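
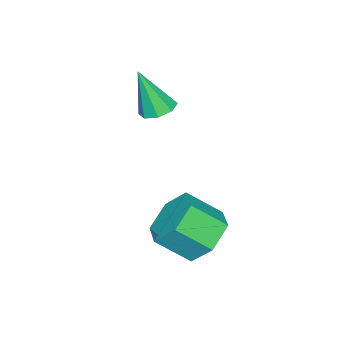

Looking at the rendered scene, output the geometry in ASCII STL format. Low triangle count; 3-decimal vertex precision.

solid 
facet normal -0.393 0.667 -0.633
outer loop
vertex 0.267 3.633 -1.556
vertex -0.519 2.97 -1.766
vertex -0.611 3.661 -0.981
endloop
endfacet
facet normal 0.382 0.745 0.547
outer loop
vertex 0.267 3.633 -1.556
vertex -0.611 3.661 -0.981
vertex 0.845 2.654 -0.625
endloop
endfacet
facet normal 0.382 0.745 0.547
outer loop
vertex 0.845 2.654 -0.625
vertex -0.611 3.661 -0.981
vertex -0.033 2.682 -0.05
endloop
endfacet
facet normal 0.394 -0.666 0.634
outer loop
vertex 0.845 2.654 -0.625
vertex -0.033 2.682 -0.05
vertex 0.059 1.99 -0.834
endloop
endfacet
facet normal -0.394 0.667 -0.633
outer loop
vertex -0.611 3.661 -0.981
vertex -0.519 2.97 -1.766
vertex -1.397 2.998 -1.19
endloop
endfacet
facet normal -0.533 0.396 0.748
outer loop
vertex -0.611 3.661 -0.981
vertex -1.397 2.998 -1.19
vertex -0.033 2.682 -0.05
endloop
endfacet
facet normal -0.533 0.396 0.748
outer loop
vertex -0.033 2.682 -0.05
vertex -1.397 2.998 -1.19
vertex -0.819 2.018 -0.259
endloop
endfacet
facet normal 0.394 -0.666 0.634
outer loop
vertex -0.033 2.682 -0.05
vertex -0.819 2.018 -0.259
vertex 0.059 1.99 -0.834
endloop
endfacet
facet normal -0.394 0.666 -0.633
outer loop
vertex -1.397 2.998 -1.19
vertex -0.519 2.97 -1.766
vertex -1.305 2.306 -1.975
endloop
endfacet
facet normal -0.915 -0.349 0.201
outer loop
vertex -1.397 2.998 -1.19
vertex -1.305 2.306 -1.975
vertex -0.819 2.018 -0.259
endloop
endfacet
facet normal -0.915 -0.350 0.201
outer loop
vertex -0.819 2.018 -0.259
vertex -1.305 2.306 -1.975
vertex -0.727 1.327 -1.044
endloop
endfacet
facet normal 0.393 -0.667 0.633
outer loop
vertex -0.819 2.018 -0.259
vertex -0.727 1.327 -1.044
vertex 0.059 1.99 -0.834
endloop
endfacet
facet normal -0.394 0.666 -0.634
outer loop
vertex -1.305 2.306 -1.975
vertex -0.519 2.97 -1.766
vertex -0.427 2.278 -2.55
endloop
endfacet
facet normal -0.382 -0.745 -0.547
outer loop
vertex -1.305 2.306 -1.975
vertex -0.427 2.278 -2.55
vertex -0.727 1.327 -1.044
endloop
endfacet
facet normal -0.382 -0.745 -0.547
outer loop
vertex -0.727 1.327 -1.044
vertex -0.427 2.278 -2.55
vertex 0.151 1.299 -1.619
endloop
endfacet
facet normal 0.393 -0.667 0.633
outer loop
vertex -0.727 1.327 -1.044
vertex 0.151 1.299 -1.619
vertex 0.059 1.99 -0.834
endloop
endfacet
facet normal -0.394 0.666 -0.634
outer loop
vertex -0.427 2.278 -2.55
vertex -0.519 2.97 -1.766
vertex 0.359 2.942 -2.341
endloop
endfacet
facet normal 0.533 -0.396 -0.748
outer loop
vertex -0.427 2.278 -2.55
vertex 0.359 2.942 -2.341
vertex 0.151 1.299 -1.619
endloop
endfacet
facet normal 0.533 -0.396 -0.748
outer loop
vertex 0.151 1.299 -1.619
vertex 0.359 2.942 -2.341
vertex 0.937 1.962 -1.41
endloop
endfacet
facet normal 0.394 -0.667 0.633
outer loop
vertex 0.151 1.299 -1.619
vertex 0.937 1.962 -1.41
vertex 0.059 1.99 -0.834
endloop
endfacet
facet normal -0.393 0.667 -0.633
outer loop
vertex 0.359 2.942 -2.341
vertex -0.519 2.97 -1.766
vertex 0.267 3.633 -1.556
endloop
endfacet
facet normal 0.915 0.349 -0.200
outer loop
vertex 0.359 2.942 -2.341
vertex 0.267 3.633 -1.556
vertex 0.937 1.962 -1.41
endloop
endfacet
facet normal 0.915 0.349 -0.201
outer loop
vertex 0.937 1.962 -1.41
vertex 0.267 3.633 -1.556
vertex 0.845 2.654 -0.625
endloop
endfacet
facet normal 0.394 -0.666 0.633
outer loop
vertex 0.937 1.962 -1.41
vertex 0.845 2.654 -0.625
vertex 0.059 1.99 -0.834
endloop
endfacet
facet normal -0.132 0.334 -0.933
outer loop
vertex -3.162 -1.248 0.762
vertex -3.521 -0.723 1.001
vertex -2.864 -0.834 0.868
endloop
endfacet
facet normal 0.809 -0.588 0.022
outer loop
vertex -3.162 -1.248 0.762
vertex -2.864 -0.834 0.868
vertex -3.279 -1.337 2.719
endloop
endfacet
facet normal -0.132 0.334 -0.933
outer loop
vertex -2.864 -0.834 0.868
vertex -3.521 -0.723 1.001
vertex -2.952 -0.355 1.052
endloop
endfacet
facet normal 0.967 0.085 0.240
outer loop
vertex -2.864 -0.834 0.868
vertex -2.952 -0.355 1.052
vertex -3.279 -1.337 2.719
endloop
endfacet
facet normal -0.133 0.334 -0.933
outer loop
vertex -2.952 -0.355 1.052
vertex -3.521 -0.723 1.001
vertex -3.373 -0.092 1.206
endloop
endfacet
facet normal 0.583 0.645 0.494
outer loop
vertex -2.952 -0.355 1.052
vertex -3.373 -0.092 1.206
vertex -3.279 -1.337 2.719
endloop
endfacet
facet normal -0.132 0.334 -0.933
outer loop
vertex -3.373 -0.092 1.206
vertex -3.521 -0.723 1.001
vertex -3.881 -0.197 1.24
endloop
endfacet
facet normal -0.115 0.764 0.635
outer loop
vertex -3.373 -0.092 1.206
vertex -3.881 -0.197 1.24
vertex -3.279 -1.337 2.719
endloop
endfacet
facet normal -0.132 0.334 -0.933
outer loop
vertex -3.881 -0.197 1.24
vertex -3.521 -0.723 1.001
vertex -4.179 -0.611 1.134
endloop
endfacet
facet normal -0.724 0.372 0.581
outer loop
vertex -3.881 -0.197 1.24
vertex -4.179 -0.611 1.134
vertex -3.279 -1.337 2.719
endloop
endfacet
facet normal -0.132 0.332 -0.934
outer loop
vertex -4.179 -0.611 1.134
vertex -3.521 -0.723 1.001
vertex -4.091 -1.09 0.951
endloop
endfacet
facet normal -0.882 -0.301 0.363
outer loop
vertex -4.179 -0.611 1.134
vertex -4.091 -1.09 0.951
vertex -3.279 -1.337 2.719
endloop
endfacet
facet normal -0.134 0.335 -0.933
outer loop
vertex -4.091 -1.09 0.951
vertex -3.521 -0.723 1.001
vertex -3.67 -1.354 0.796
endloop
endfacet
facet normal -0.499 -0.860 0.109
outer loop
vertex -4.091 -1.09 0.951
vertex -3.67 -1.354 0.796
vertex -3.279 -1.337 2.719
endloop
endfacet
facet normal -0.132 0.334 -0.933
outer loop
vertex -3.67 -1.354 0.796
vertex -3.521 -0.723 1.001
vertex -3.162 -1.248 0.762
endloop
endfacet
facet normal 0.202 -0.979 -0.032
outer loop
vertex -3.67 -1.354 0.796
vertex -3.162 -1.248 0.762
vertex -3.279 -1.337 2.719
endloop
endfacet

endsolid


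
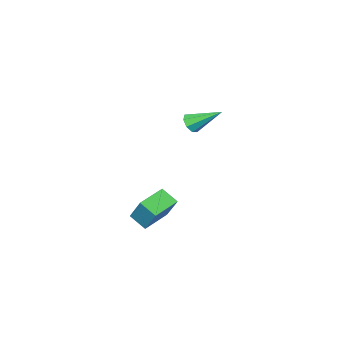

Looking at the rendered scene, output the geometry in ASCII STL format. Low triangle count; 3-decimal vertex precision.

solid 
facet normal -0.973 -0.104 0.205
outer loop
vertex 3.396 1.178 1.021
vertex 3.187 2.027 0.459
vertex 3.203 0.196 -0.39
endloop
endfacet
facet normal 0.201 -0.817 0.541
outer loop
vertex 4.673 0.353 -0.699
vertex 3.396 1.178 1.021
vertex 3.203 0.196 -0.39
endloop
endfacet
facet normal -0.974 -0.103 0.204
outer loop
vertex 3.203 0.196 -0.39
vertex 3.187 2.027 0.459
vertex 2.995 1.046 -0.953
endloop
endfacet
facet normal -0.111 -0.568 -0.816
outer loop
vertex 2.995 1.046 -0.953
vertex 4.673 0.353 -0.699
vertex 3.203 0.196 -0.39
endloop
endfacet
facet normal 0.111 0.567 0.816
outer loop
vertex 3.396 1.178 1.021
vertex 4.657 2.184 0.15
vertex 3.187 2.027 0.459
endloop
endfacet
facet normal 0.200 -0.817 0.541
outer loop
vertex 4.865 1.334 0.713
vertex 3.396 1.178 1.021
vertex 4.673 0.353 -0.699
endloop
endfacet
facet normal 0.111 0.568 0.816
outer loop
vertex 4.865 1.334 0.713
vertex 4.657 2.184 0.15
vertex 3.396 1.178 1.021
endloop
endfacet
facet normal -0.201 0.817 -0.540
outer loop
vertex 3.187 2.027 0.459
vertex 4.657 2.184 0.15
vertex 2.995 1.046 -0.953
endloop
endfacet
facet normal -0.111 -0.567 -0.816
outer loop
vertex 4.464 1.202 -1.261
vertex 4.673 0.353 -0.699
vertex 2.995 1.046 -0.953
endloop
endfacet
facet normal -0.200 0.817 -0.541
outer loop
vertex 2.995 1.046 -0.953
vertex 4.657 2.184 0.15
vertex 4.464 1.202 -1.261
endloop
endfacet
facet normal 0.973 0.104 -0.205
outer loop
vertex 4.464 1.202 -1.261
vertex 4.865 1.334 0.713
vertex 4.673 0.353 -0.699
endloop
endfacet
facet normal 0.973 0.103 -0.205
outer loop
vertex 4.657 2.184 0.15
vertex 4.865 1.334 0.713
vertex 4.464 1.202 -1.261
endloop
endfacet
facet normal 0.448 -0.706 -0.548
outer loop
vertex -2.052 -2.875 1.262
vertex -2.361 -3.328 1.593
vertex -2.483 -2.993 1.062
endloop
endfacet
facet normal 0.017 0.844 -0.536
outer loop
vertex -2.052 -2.875 1.262
vertex -2.483 -2.993 1.062
vertex -3.219 -1.972 2.647
endloop
endfacet
facet normal 0.446 -0.707 -0.549
outer loop
vertex -2.483 -2.993 1.062
vertex -2.361 -3.328 1.593
vertex -2.843 -3.306 1.173
endloop
endfacet
facet normal -0.619 0.497 -0.608
outer loop
vertex -2.483 -2.993 1.062
vertex -2.843 -3.306 1.173
vertex -3.219 -1.972 2.647
endloop
endfacet
facet normal 0.447 -0.706 -0.550
outer loop
vertex -2.843 -3.306 1.173
vertex -2.361 -3.328 1.593
vertex -2.92 -3.633 1.53
endloop
endfacet
facet normal -0.973 -0.021 -0.229
outer loop
vertex -2.843 -3.306 1.173
vertex -2.92 -3.633 1.53
vertex -3.219 -1.972 2.647
endloop
endfacet
facet normal 0.447 -0.706 -0.550
outer loop
vertex -2.92 -3.633 1.53
vertex -2.361 -3.328 1.593
vertex -2.669 -3.781 1.924
endloop
endfacet
facet normal -0.833 -0.404 0.378
outer loop
vertex -2.92 -3.633 1.53
vertex -2.669 -3.781 1.924
vertex -3.219 -1.972 2.647
endloop
endfacet
facet normal 0.448 -0.706 -0.549
outer loop
vertex -2.669 -3.781 1.924
vertex -2.361 -3.328 1.593
vertex -2.238 -3.663 2.124
endloop
endfacet
facet normal -0.281 -0.429 0.859
outer loop
vertex -2.669 -3.781 1.924
vertex -2.238 -3.663 2.124
vertex -3.219 -1.972 2.647
endloop
endfacet
facet normal 0.447 -0.706 -0.549
outer loop
vertex -2.238 -3.663 2.124
vertex -2.361 -3.328 1.593
vertex -1.879 -3.35 2.014
endloop
endfacet
facet normal 0.356 -0.081 0.931
outer loop
vertex -2.238 -3.663 2.124
vertex -1.879 -3.35 2.014
vertex -3.219 -1.972 2.647
endloop
endfacet
facet normal 0.447 -0.706 -0.549
outer loop
vertex -1.879 -3.35 2.014
vertex -2.361 -3.328 1.593
vertex -1.801 -3.023 1.657
endloop
endfacet
facet normal 0.710 0.436 0.554
outer loop
vertex -1.879 -3.35 2.014
vertex -1.801 -3.023 1.657
vertex -3.219 -1.972 2.647
endloop
endfacet
facet normal 0.447 -0.706 -0.549
outer loop
vertex -1.801 -3.023 1.657
vertex -2.361 -3.328 1.593
vertex -2.052 -2.875 1.262
endloop
endfacet
facet normal 0.570 0.820 -0.055
outer loop
vertex -1.801 -3.023 1.657
vertex -2.052 -2.875 1.262
vertex -3.219 -1.972 2.647
endloop
endfacet

endsolid


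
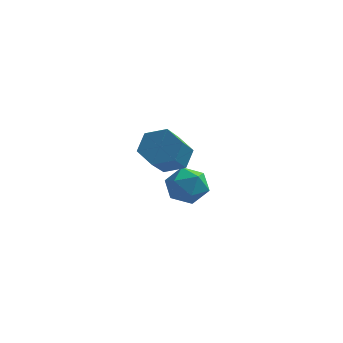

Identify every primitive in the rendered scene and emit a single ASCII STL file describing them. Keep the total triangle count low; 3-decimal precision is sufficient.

solid 
facet normal -0.843 -0.519 0.139
outer loop
vertex -4.459 1.344 -1.063
vertex -4.181 0.787 -1.456
vertex -4.076 0.812 -0.728
endloop
endfacet
facet normal -0.719 -0.083 0.690
outer loop
vertex -4.459 1.344 -1.063
vertex -4.076 0.812 -0.728
vertex -3.974 1.515 -0.537
endloop
endfacet
facet normal -0.683 0.583 0.440
outer loop
vertex -4.459 1.344 -1.063
vertex -3.974 1.515 -0.537
vertex -4.016 1.925 -1.146
endloop
endfacet
facet normal -0.785 0.560 -0.266
outer loop
vertex -4.459 1.344 -1.063
vertex -4.016 1.925 -1.146
vertex -4.144 1.476 -1.715
endloop
endfacet
facet normal -0.884 -0.122 -0.452
outer loop
vertex -4.459 1.344 -1.063
vertex -4.144 1.476 -1.715
vertex -4.181 0.787 -1.456
endloop
endfacet
facet normal -0.082 -0.250 0.965
outer loop
vertex -3.974 1.515 -0.537
vertex -4.076 0.812 -0.728
vertex -3.396 1.064 -0.605
endloop
endfacet
facet normal -0.282 -0.957 0.074
outer loop
vertex -4.076 0.812 -0.728
vertex -4.181 0.787 -1.456
vertex -3.524 0.615 -1.174
endloop
endfacet
facet normal -0.348 -0.313 -0.883
outer loop
vertex -4.181 0.787 -1.456
vertex -4.144 1.476 -1.715
vertex -3.566 1.025 -1.783
endloop
endfacet
facet normal -0.188 0.791 -0.582
outer loop
vertex -4.144 1.476 -1.715
vertex -4.016 1.925 -1.146
vertex -3.464 1.728 -1.592
endloop
endfacet
facet normal -0.023 0.829 0.559
outer loop
vertex -4.016 1.925 -1.146
vertex -3.974 1.515 -0.537
vertex -3.359 1.753 -0.864
endloop
endfacet
facet normal 0.785 -0.560 0.266
outer loop
vertex -3.081 1.196 -1.257
vertex -3.396 1.064 -0.605
vertex -3.524 0.615 -1.174
endloop
endfacet
facet normal 0.683 -0.583 -0.440
outer loop
vertex -3.081 1.196 -1.257
vertex -3.524 0.615 -1.174
vertex -3.566 1.025 -1.783
endloop
endfacet
facet normal 0.719 0.083 -0.690
outer loop
vertex -3.081 1.196 -1.257
vertex -3.566 1.025 -1.783
vertex -3.464 1.728 -1.592
endloop
endfacet
facet normal 0.843 0.519 -0.139
outer loop
vertex -3.081 1.196 -1.257
vertex -3.464 1.728 -1.592
vertex -3.359 1.753 -0.864
endloop
endfacet
facet normal 0.884 0.122 0.452
outer loop
vertex -3.081 1.196 -1.257
vertex -3.359 1.753 -0.864
vertex -3.396 1.064 -0.605
endloop
endfacet
facet normal 0.188 -0.791 0.582
outer loop
vertex -3.524 0.615 -1.174
vertex -3.396 1.064 -0.605
vertex -4.076 0.812 -0.728
endloop
endfacet
facet normal 0.023 -0.829 -0.559
outer loop
vertex -3.566 1.025 -1.783
vertex -3.524 0.615 -1.174
vertex -4.181 0.787 -1.456
endloop
endfacet
facet normal 0.082 0.250 -0.965
outer loop
vertex -3.464 1.728 -1.592
vertex -3.566 1.025 -1.783
vertex -4.144 1.476 -1.715
endloop
endfacet
facet normal 0.282 0.957 -0.074
outer loop
vertex -3.359 1.753 -0.864
vertex -3.464 1.728 -1.592
vertex -4.016 1.925 -1.146
endloop
endfacet
facet normal 0.348 0.313 0.883
outer loop
vertex -3.396 1.064 -0.605
vertex -3.359 1.753 -0.864
vertex -3.974 1.515 -0.537
endloop
endfacet
facet normal 0.083 0.759 -0.646
outer loop
vertex -3.271 -1.567 1.32
vertex -3.753 -1.256 1.624
vertex -3.138 -1.164 1.811
endloop
endfacet
facet normal 0.975 -0.194 -0.105
outer loop
vertex -3.271 -1.567 1.32
vertex -3.138 -1.164 1.811
vertex -3.384 -2.615 2.211
endloop
endfacet
facet normal 0.975 -0.194 -0.104
outer loop
vertex -3.384 -2.615 2.211
vertex -3.138 -1.164 1.811
vertex -3.251 -2.211 2.702
endloop
endfacet
facet normal -0.081 -0.759 0.646
outer loop
vertex -3.384 -2.615 2.211
vertex -3.251 -2.211 2.702
vertex -3.867 -2.304 2.516
endloop
endfacet
facet normal 0.083 0.759 -0.646
outer loop
vertex -3.138 -1.164 1.811
vertex -3.753 -1.256 1.624
vertex -3.62 -0.852 2.116
endloop
endfacet
facet normal 0.666 0.440 0.602
outer loop
vertex -3.138 -1.164 1.811
vertex -3.62 -0.852 2.116
vertex -3.251 -2.211 2.702
endloop
endfacet
facet normal 0.666 0.441 0.603
outer loop
vertex -3.251 -2.211 2.702
vertex -3.62 -0.852 2.116
vertex -3.733 -1.9 3.007
endloop
endfacet
facet normal -0.081 -0.759 0.646
outer loop
vertex -3.251 -2.211 2.702
vertex -3.733 -1.9 3.007
vertex -3.867 -2.304 2.516
endloop
endfacet
facet normal 0.081 0.759 -0.646
outer loop
vertex -3.62 -0.852 2.116
vertex -3.753 -1.256 1.624
vertex -4.236 -0.945 1.929
endloop
endfacet
facet normal -0.311 0.635 0.707
outer loop
vertex -3.62 -0.852 2.116
vertex -4.236 -0.945 1.929
vertex -3.733 -1.9 3.007
endloop
endfacet
facet normal -0.311 0.635 0.707
outer loop
vertex -3.733 -1.9 3.007
vertex -4.236 -0.945 1.929
vertex -4.349 -1.993 2.82
endloop
endfacet
facet normal -0.082 -0.759 0.646
outer loop
vertex -3.733 -1.9 3.007
vertex -4.349 -1.993 2.82
vertex -3.867 -2.304 2.516
endloop
endfacet
facet normal 0.081 0.759 -0.646
outer loop
vertex -4.236 -0.945 1.929
vertex -3.753 -1.256 1.624
vertex -4.369 -1.349 1.438
endloop
endfacet
facet normal -0.975 0.194 0.105
outer loop
vertex -4.236 -0.945 1.929
vertex -4.369 -1.349 1.438
vertex -4.349 -1.993 2.82
endloop
endfacet
facet normal -0.975 0.194 0.105
outer loop
vertex -4.349 -1.993 2.82
vertex -4.369 -1.349 1.438
vertex -4.482 -2.396 2.329
endloop
endfacet
facet normal -0.083 -0.759 0.646
outer loop
vertex -4.349 -1.993 2.82
vertex -4.482 -2.396 2.329
vertex -3.867 -2.304 2.516
endloop
endfacet
facet normal 0.081 0.759 -0.646
outer loop
vertex -4.369 -1.349 1.438
vertex -3.753 -1.256 1.624
vertex -3.887 -1.66 1.133
endloop
endfacet
facet normal -0.666 -0.441 -0.602
outer loop
vertex -4.369 -1.349 1.438
vertex -3.887 -1.66 1.133
vertex -4.482 -2.396 2.329
endloop
endfacet
facet normal -0.666 -0.440 -0.602
outer loop
vertex -4.482 -2.396 2.329
vertex -3.887 -1.66 1.133
vertex -4.0 -2.708 2.024
endloop
endfacet
facet normal -0.083 -0.759 0.646
outer loop
vertex -4.482 -2.396 2.329
vertex -4.0 -2.708 2.024
vertex -3.867 -2.304 2.516
endloop
endfacet
facet normal 0.082 0.759 -0.646
outer loop
vertex -3.887 -1.66 1.133
vertex -3.753 -1.256 1.624
vertex -3.271 -1.567 1.32
endloop
endfacet
facet normal 0.311 -0.635 -0.707
outer loop
vertex -3.887 -1.66 1.133
vertex -3.271 -1.567 1.32
vertex -4.0 -2.708 2.024
endloop
endfacet
facet normal 0.311 -0.635 -0.707
outer loop
vertex -4.0 -2.708 2.024
vertex -3.271 -1.567 1.32
vertex -3.384 -2.615 2.211
endloop
endfacet
facet normal -0.081 -0.759 0.646
outer loop
vertex -4.0 -2.708 2.024
vertex -3.384 -2.615 2.211
vertex -3.867 -2.304 2.516
endloop
endfacet

endsolid


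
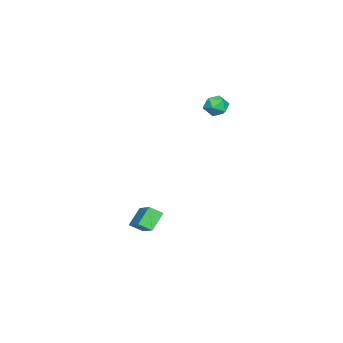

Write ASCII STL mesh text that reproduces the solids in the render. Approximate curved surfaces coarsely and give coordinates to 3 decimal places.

solid 
facet normal -0.662 0.243 0.709
outer loop
vertex 0.885 -3.11 -2.539
vertex 0.644 -2.344 -3.027
vertex -0.651 -4.256 -3.58
endloop
endfacet
facet normal 0.257 -0.815 0.519
outer loop
vertex 0.276 -4.596 -4.573
vertex 0.885 -3.11 -2.539
vertex -0.651 -4.256 -3.58
endloop
endfacet
facet normal -0.662 0.243 0.709
outer loop
vertex -0.651 -4.256 -3.58
vertex 0.644 -2.344 -3.027
vertex -0.892 -3.489 -4.068
endloop
endfacet
facet normal -0.704 -0.525 -0.478
outer loop
vertex -0.892 -3.489 -4.068
vertex 0.276 -4.596 -4.573
vertex -0.651 -4.256 -3.58
endloop
endfacet
facet normal 0.704 0.526 0.477
outer loop
vertex 0.885 -3.11 -2.539
vertex 1.571 -2.684 -4.02
vertex 0.644 -2.344 -3.027
endloop
endfacet
facet normal 0.256 -0.815 0.519
outer loop
vertex 1.812 -3.451 -3.532
vertex 0.885 -3.11 -2.539
vertex 0.276 -4.596 -4.573
endloop
endfacet
facet normal 0.705 0.525 0.477
outer loop
vertex 1.812 -3.451 -3.532
vertex 1.571 -2.684 -4.02
vertex 0.885 -3.11 -2.539
endloop
endfacet
facet normal -0.256 0.816 -0.519
outer loop
vertex 0.644 -2.344 -3.027
vertex 1.571 -2.684 -4.02
vertex -0.892 -3.489 -4.068
endloop
endfacet
facet normal -0.704 -0.526 -0.477
outer loop
vertex 0.035 -3.83 -5.061
vertex 0.276 -4.596 -4.573
vertex -0.892 -3.489 -4.068
endloop
endfacet
facet normal -0.256 0.815 -0.519
outer loop
vertex -0.892 -3.489 -4.068
vertex 1.571 -2.684 -4.02
vertex 0.035 -3.83 -5.061
endloop
endfacet
facet normal 0.662 -0.243 -0.709
outer loop
vertex 0.035 -3.83 -5.061
vertex 1.812 -3.451 -3.532
vertex 0.276 -4.596 -4.573
endloop
endfacet
facet normal 0.662 -0.243 -0.709
outer loop
vertex 1.571 -2.684 -4.02
vertex 1.812 -3.451 -3.532
vertex 0.035 -3.83 -5.061
endloop
endfacet
facet normal -0.010 0.076 0.997
outer loop
vertex -3.638 -0.177 4.581
vertex -4.358 -0.631 4.608
vertex -3.605 -1.026 4.646
endloop
endfacet
facet normal 0.658 0.083 0.749
outer loop
vertex -3.638 -0.177 4.581
vertex -3.605 -1.026 4.646
vertex -3.067 -0.617 4.128
endloop
endfacet
facet normal 0.719 0.630 0.294
outer loop
vertex -3.638 -0.177 4.581
vertex -3.067 -0.617 4.128
vertex -3.488 0.031 3.769
endloop
endfacet
facet normal 0.087 0.961 0.262
outer loop
vertex -3.638 -0.177 4.581
vertex -3.488 0.031 3.769
vertex -4.286 0.022 4.066
endloop
endfacet
facet normal -0.364 0.618 0.697
outer loop
vertex -3.638 -0.177 4.581
vertex -4.286 0.022 4.066
vertex -4.358 -0.631 4.608
endloop
endfacet
facet normal 0.764 -0.520 0.382
outer loop
vertex -3.067 -0.617 4.128
vertex -3.605 -1.026 4.646
vertex -3.434 -1.342 3.874
endloop
endfacet
facet normal -0.319 -0.532 0.785
outer loop
vertex -3.605 -1.026 4.646
vertex -4.358 -0.631 4.608
vertex -4.232 -1.351 4.171
endloop
endfacet
facet normal -0.890 0.346 0.298
outer loop
vertex -4.358 -0.631 4.608
vertex -4.286 0.022 4.066
vertex -4.653 -0.703 3.812
endloop
endfacet
facet normal -0.161 0.900 -0.404
outer loop
vertex -4.286 0.022 4.066
vertex -3.488 0.031 3.769
vertex -4.115 -0.294 3.294
endloop
endfacet
facet normal 0.862 0.365 -0.352
outer loop
vertex -3.488 0.031 3.769
vertex -3.067 -0.617 4.128
vertex -3.362 -0.689 3.332
endloop
endfacet
facet normal -0.087 -0.961 -0.262
outer loop
vertex -4.082 -1.143 3.359
vertex -3.434 -1.342 3.874
vertex -4.232 -1.351 4.171
endloop
endfacet
facet normal -0.719 -0.630 -0.294
outer loop
vertex -4.082 -1.143 3.359
vertex -4.232 -1.351 4.171
vertex -4.653 -0.703 3.812
endloop
endfacet
facet normal -0.658 -0.083 -0.749
outer loop
vertex -4.082 -1.143 3.359
vertex -4.653 -0.703 3.812
vertex -4.115 -0.294 3.294
endloop
endfacet
facet normal 0.010 -0.076 -0.997
outer loop
vertex -4.082 -1.143 3.359
vertex -4.115 -0.294 3.294
vertex -3.362 -0.689 3.332
endloop
endfacet
facet normal 0.364 -0.618 -0.697
outer loop
vertex -4.082 -1.143 3.359
vertex -3.362 -0.689 3.332
vertex -3.434 -1.342 3.874
endloop
endfacet
facet normal 0.161 -0.900 0.404
outer loop
vertex -4.232 -1.351 4.171
vertex -3.434 -1.342 3.874
vertex -3.605 -1.026 4.646
endloop
endfacet
facet normal -0.862 -0.365 0.352
outer loop
vertex -4.653 -0.703 3.812
vertex -4.232 -1.351 4.171
vertex -4.358 -0.631 4.608
endloop
endfacet
facet normal -0.764 0.520 -0.382
outer loop
vertex -4.115 -0.294 3.294
vertex -4.653 -0.703 3.812
vertex -4.286 0.022 4.066
endloop
endfacet
facet normal 0.319 0.532 -0.785
outer loop
vertex -3.362 -0.689 3.332
vertex -4.115 -0.294 3.294
vertex -3.488 0.031 3.769
endloop
endfacet
facet normal 0.890 -0.346 -0.298
outer loop
vertex -3.434 -1.342 3.874
vertex -3.362 -0.689 3.332
vertex -3.067 -0.617 4.128
endloop
endfacet

endsolid


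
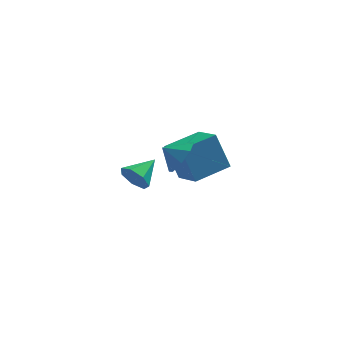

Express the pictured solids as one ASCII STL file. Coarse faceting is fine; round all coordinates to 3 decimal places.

solid 
facet normal -0.851 -0.501 -0.156
outer loop
vertex 1.234 -0.754 1.988
vertex 0.48 0.751 1.269
vertex 1.95 -1.348 -0.006
endloop
endfacet
facet normal 0.412 -0.822 0.393
outer loop
vertex 3.78 -0.271 0.331
vertex 1.234 -0.754 1.988
vertex 1.95 -1.348 -0.006
endloop
endfacet
facet normal -0.851 -0.501 -0.156
outer loop
vertex 1.95 -1.348 -0.006
vertex 0.48 0.751 1.269
vertex 1.196 0.157 -0.724
endloop
endfacet
facet normal 0.325 -0.269 -0.906
outer loop
vertex 1.196 0.157 -0.724
vertex 3.78 -0.271 0.331
vertex 1.95 -1.348 -0.006
endloop
endfacet
facet normal -0.326 0.270 0.906
outer loop
vertex 1.234 -0.754 1.988
vertex 2.31 1.828 1.606
vertex 0.48 0.751 1.269
endloop
endfacet
facet normal 0.412 -0.822 0.393
outer loop
vertex 3.064 0.323 2.324
vertex 1.234 -0.754 1.988
vertex 3.78 -0.271 0.331
endloop
endfacet
facet normal -0.325 0.270 0.906
outer loop
vertex 3.064 0.323 2.324
vertex 2.31 1.828 1.606
vertex 1.234 -0.754 1.988
endloop
endfacet
facet normal -0.412 0.822 -0.393
outer loop
vertex 0.48 0.751 1.269
vertex 2.31 1.828 1.606
vertex 1.196 0.157 -0.724
endloop
endfacet
facet normal 0.325 -0.270 -0.906
outer loop
vertex 3.026 1.234 -0.388
vertex 3.78 -0.271 0.331
vertex 1.196 0.157 -0.724
endloop
endfacet
facet normal -0.412 0.822 -0.393
outer loop
vertex 1.196 0.157 -0.724
vertex 2.31 1.828 1.606
vertex 3.026 1.234 -0.388
endloop
endfacet
facet normal 0.851 0.501 0.156
outer loop
vertex 3.026 1.234 -0.388
vertex 3.064 0.323 2.324
vertex 3.78 -0.271 0.331
endloop
endfacet
facet normal 0.851 0.501 0.156
outer loop
vertex 2.31 1.828 1.606
vertex 3.064 0.323 2.324
vertex 3.026 1.234 -0.388
endloop
endfacet
facet normal -0.642 -0.674 -0.365
outer loop
vertex -0.483 3.165 -3.633
vertex -0.985 3.187 -2.791
vertex -1.11 3.739 -3.591
endloop
endfacet
facet normal 0.478 0.571 -0.667
outer loop
vertex -0.483 3.165 -3.633
vertex -1.11 3.739 -3.591
vertex 0.145 4.373 -2.149
endloop
endfacet
facet normal -0.642 -0.674 -0.365
outer loop
vertex -1.11 3.739 -3.591
vertex -0.985 3.187 -2.791
vertex -1.642 3.897 -2.947
endloop
endfacet
facet normal -0.108 0.941 -0.320
outer loop
vertex -1.11 3.739 -3.591
vertex -1.642 3.897 -2.947
vertex 0.145 4.373 -2.149
endloop
endfacet
facet normal -0.642 -0.674 -0.366
outer loop
vertex -1.642 3.897 -2.947
vertex -0.985 3.187 -2.791
vertex -1.68 3.52 -2.186
endloop
endfacet
facet normal -0.396 0.830 0.392
outer loop
vertex -1.642 3.897 -2.947
vertex -1.68 3.52 -2.186
vertex 0.145 4.373 -2.149
endloop
endfacet
facet normal -0.641 -0.675 -0.366
outer loop
vertex -1.68 3.52 -2.186
vertex -0.985 3.187 -2.791
vertex -1.194 2.892 -1.88
endloop
endfacet
facet normal -0.170 0.322 0.931
outer loop
vertex -1.68 3.52 -2.186
vertex -1.194 2.892 -1.88
vertex 0.145 4.373 -2.149
endloop
endfacet
facet normal -0.642 -0.674 -0.366
outer loop
vertex -1.194 2.892 -1.88
vertex -0.985 3.187 -2.791
vertex -0.551 2.486 -2.261
endloop
endfacet
facet normal 0.402 -0.201 0.893
outer loop
vertex -1.194 2.892 -1.88
vertex -0.551 2.486 -2.261
vertex 0.145 4.373 -2.149
endloop
endfacet
facet normal -0.642 -0.674 -0.366
outer loop
vertex -0.551 2.486 -2.261
vertex -0.985 3.187 -2.791
vertex -0.235 2.608 -3.041
endloop
endfacet
facet normal 0.887 -0.345 0.305
outer loop
vertex -0.551 2.486 -2.261
vertex -0.235 2.608 -3.041
vertex 0.145 4.373 -2.149
endloop
endfacet
facet normal -0.642 -0.674 -0.365
outer loop
vertex -0.235 2.608 -3.041
vertex -0.985 3.187 -2.791
vertex -0.483 3.165 -3.633
endloop
endfacet
facet normal 0.922 -0.002 -0.388
outer loop
vertex -0.235 2.608 -3.041
vertex -0.483 3.165 -3.633
vertex 0.145 4.373 -2.149
endloop
endfacet
facet normal 0.828 -0.172 -0.533
outer loop
vertex 1.538 -3.672 3.798
vertex 1.14 -3.066 2.984
vertex 1.749 -2.868 3.866
endloop
endfacet
facet normal -0.186 -0.034 0.982
outer loop
vertex 1.538 -3.672 3.798
vertex 1.749 -2.868 3.866
vertex 0.22 -2.874 3.576
endloop
endfacet
facet normal 0.828 -0.171 -0.533
outer loop
vertex 1.749 -2.868 3.866
vertex 1.14 -3.066 2.984
vertex 1.603 -2.179 3.418
endloop
endfacet
facet normal -0.162 0.514 0.843
outer loop
vertex 1.749 -2.868 3.866
vertex 1.603 -2.179 3.418
vertex 0.22 -2.874 3.576
endloop
endfacet
facet normal 0.829 -0.172 -0.533
outer loop
vertex 1.603 -2.179 3.418
vertex 1.14 -3.066 2.984
vertex 1.186 -2.01 2.715
endloop
endfacet
facet normal -0.369 0.830 0.418
outer loop
vertex 1.603 -2.179 3.418
vertex 1.186 -2.01 2.715
vertex 0.22 -2.874 3.576
endloop
endfacet
facet normal 0.828 -0.172 -0.533
outer loop
vertex 1.186 -2.01 2.715
vertex 1.14 -3.066 2.984
vertex 0.742 -2.459 2.17
endloop
endfacet
facet normal -0.686 0.727 -0.040
outer loop
vertex 1.186 -2.01 2.715
vertex 0.742 -2.459 2.17
vertex 0.22 -2.874 3.576
endloop
endfacet
facet normal 0.828 -0.172 -0.533
outer loop
vertex 0.742 -2.459 2.17
vertex 1.14 -3.066 2.984
vertex 0.531 -3.264 2.102
endloop
endfacet
facet normal -0.927 0.265 -0.266
outer loop
vertex 0.742 -2.459 2.17
vertex 0.531 -3.264 2.102
vertex 0.22 -2.874 3.576
endloop
endfacet
facet normal 0.828 -0.173 -0.533
outer loop
vertex 0.531 -3.264 2.102
vertex 1.14 -3.066 2.984
vertex 0.676 -3.952 2.55
endloop
endfacet
facet normal -0.951 -0.282 -0.126
outer loop
vertex 0.531 -3.264 2.102
vertex 0.676 -3.952 2.55
vertex 0.22 -2.874 3.576
endloop
endfacet
facet normal 0.828 -0.173 -0.533
outer loop
vertex 0.676 -3.952 2.55
vertex 1.14 -3.066 2.984
vertex 1.093 -4.121 3.253
endloop
endfacet
facet normal -0.744 -0.598 0.298
outer loop
vertex 0.676 -3.952 2.55
vertex 1.093 -4.121 3.253
vertex 0.22 -2.874 3.576
endloop
endfacet
facet normal 0.828 -0.173 -0.534
outer loop
vertex 1.093 -4.121 3.253
vertex 1.14 -3.066 2.984
vertex 1.538 -3.672 3.798
endloop
endfacet
facet normal -0.427 -0.495 0.757
outer loop
vertex 1.093 -4.121 3.253
vertex 1.538 -3.672 3.798
vertex 0.22 -2.874 3.576
endloop
endfacet

endsolid


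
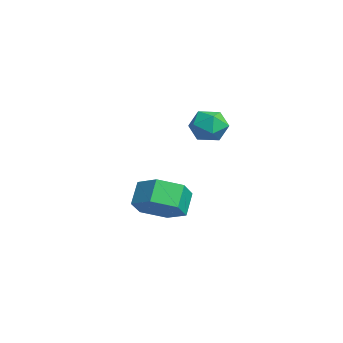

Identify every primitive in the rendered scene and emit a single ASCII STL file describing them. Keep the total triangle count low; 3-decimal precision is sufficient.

solid 
facet normal 0.552 -0.368 -0.748
outer loop
vertex 1.009 -0.507 -1.897
vertex 0.43 -0.043 -2.553
vertex 1.229 0.414 -2.188
endloop
endfacet
facet normal 0.803 -0.004 0.595
outer loop
vertex 1.009 -0.507 -1.897
vertex 1.229 0.414 -2.188
vertex 0.429 -0.12 -1.112
endloop
endfacet
facet normal 0.804 -0.005 0.595
outer loop
vertex 0.429 -0.12 -1.112
vertex 1.229 0.414 -2.188
vertex 0.649 0.8 -1.402
endloop
endfacet
facet normal -0.552 0.368 0.748
outer loop
vertex 0.429 -0.12 -1.112
vertex 0.649 0.8 -1.402
vertex -0.15 0.343 -1.767
endloop
endfacet
facet normal 0.552 -0.368 -0.748
outer loop
vertex 1.229 0.414 -2.188
vertex 0.43 -0.043 -2.553
vertex 0.65 0.877 -2.843
endloop
endfacet
facet normal 0.594 0.804 0.043
outer loop
vertex 1.229 0.414 -2.188
vertex 0.65 0.877 -2.843
vertex 0.649 0.8 -1.402
endloop
endfacet
facet normal 0.594 0.803 0.043
outer loop
vertex 0.649 0.8 -1.402
vertex 0.65 0.877 -2.843
vertex 0.07 1.264 -2.058
endloop
endfacet
facet normal -0.552 0.368 0.748
outer loop
vertex 0.649 0.8 -1.402
vertex 0.07 1.264 -2.058
vertex -0.15 0.343 -1.767
endloop
endfacet
facet normal 0.552 -0.368 -0.748
outer loop
vertex 0.65 0.877 -2.843
vertex 0.43 -0.043 -2.553
vertex -0.149 0.42 -3.208
endloop
endfacet
facet normal -0.209 0.807 -0.552
outer loop
vertex 0.65 0.877 -2.843
vertex -0.149 0.42 -3.208
vertex 0.07 1.264 -2.058
endloop
endfacet
facet normal -0.209 0.807 -0.552
outer loop
vertex 0.07 1.264 -2.058
vertex -0.149 0.42 -3.208
vertex -0.729 0.807 -2.423
endloop
endfacet
facet normal -0.552 0.368 0.748
outer loop
vertex 0.07 1.264 -2.058
vertex -0.729 0.807 -2.423
vertex -0.15 0.343 -1.767
endloop
endfacet
facet normal 0.552 -0.368 -0.748
outer loop
vertex -0.149 0.42 -3.208
vertex 0.43 -0.043 -2.553
vertex -0.369 -0.5 -2.918
endloop
endfacet
facet normal -0.803 0.004 -0.596
outer loop
vertex -0.149 0.42 -3.208
vertex -0.369 -0.5 -2.918
vertex -0.729 0.807 -2.423
endloop
endfacet
facet normal -0.804 0.004 -0.595
outer loop
vertex -0.729 0.807 -2.423
vertex -0.369 -0.5 -2.918
vertex -0.949 -0.114 -2.132
endloop
endfacet
facet normal -0.552 0.368 0.748
outer loop
vertex -0.729 0.807 -2.423
vertex -0.949 -0.114 -2.132
vertex -0.15 0.343 -1.767
endloop
endfacet
facet normal 0.552 -0.368 -0.748
outer loop
vertex -0.369 -0.5 -2.918
vertex 0.43 -0.043 -2.553
vertex 0.21 -0.964 -2.262
endloop
endfacet
facet normal -0.594 -0.803 -0.044
outer loop
vertex -0.369 -0.5 -2.918
vertex 0.21 -0.964 -2.262
vertex -0.949 -0.114 -2.132
endloop
endfacet
facet normal -0.594 -0.803 -0.043
outer loop
vertex -0.949 -0.114 -2.132
vertex 0.21 -0.964 -2.262
vertex -0.37 -0.577 -1.477
endloop
endfacet
facet normal -0.552 0.368 0.748
outer loop
vertex -0.949 -0.114 -2.132
vertex -0.37 -0.577 -1.477
vertex -0.15 0.343 -1.767
endloop
endfacet
facet normal 0.552 -0.368 -0.748
outer loop
vertex 0.21 -0.964 -2.262
vertex 0.43 -0.043 -2.553
vertex 1.009 -0.507 -1.897
endloop
endfacet
facet normal 0.209 -0.807 0.552
outer loop
vertex 0.21 -0.964 -2.262
vertex 1.009 -0.507 -1.897
vertex -0.37 -0.577 -1.477
endloop
endfacet
facet normal 0.209 -0.807 0.552
outer loop
vertex -0.37 -0.577 -1.477
vertex 1.009 -0.507 -1.897
vertex 0.429 -0.12 -1.112
endloop
endfacet
facet normal -0.552 0.368 0.748
outer loop
vertex -0.37 -0.577 -1.477
vertex 0.429 -0.12 -1.112
vertex -0.15 0.343 -1.767
endloop
endfacet
facet normal 0.208 0.878 -0.431
outer loop
vertex 2.536 1.45 1.26
vertex 1.995 1.774 1.659
vertex 2.69 1.742 1.93
endloop
endfacet
facet normal 0.792 0.472 -0.388
outer loop
vertex 2.536 1.45 1.26
vertex 2.69 1.742 1.93
vertex 2.985 1.085 1.733
endloop
endfacet
facet normal 0.663 -0.139 -0.736
outer loop
vertex 2.536 1.45 1.26
vertex 2.985 1.085 1.733
vertex 2.471 0.71 1.341
endloop
endfacet
facet normal -0.002 -0.109 -0.994
outer loop
vertex 2.536 1.45 1.26
vertex 2.471 0.71 1.341
vertex 1.86 1.136 1.296
endloop
endfacet
facet normal -0.284 0.519 -0.806
outer loop
vertex 2.536 1.45 1.26
vertex 1.86 1.136 1.296
vertex 1.995 1.774 1.659
endloop
endfacet
facet normal 0.901 0.314 0.300
outer loop
vertex 2.985 1.085 1.733
vertex 2.69 1.742 1.93
vertex 2.72 1.184 2.424
endloop
endfacet
facet normal -0.044 0.973 0.229
outer loop
vertex 2.69 1.742 1.93
vertex 1.995 1.774 1.659
vertex 2.109 1.61 2.379
endloop
endfacet
facet normal -0.839 0.392 -0.378
outer loop
vertex 1.995 1.774 1.659
vertex 1.86 1.136 1.296
vertex 1.595 1.235 1.987
endloop
endfacet
facet normal -0.385 -0.623 -0.681
outer loop
vertex 1.86 1.136 1.296
vertex 2.471 0.71 1.341
vertex 1.89 0.578 1.79
endloop
endfacet
facet normal 0.691 -0.673 -0.263
outer loop
vertex 2.471 0.71 1.341
vertex 2.985 1.085 1.733
vertex 2.585 0.546 2.061
endloop
endfacet
facet normal 0.002 0.109 0.994
outer loop
vertex 2.044 0.87 2.46
vertex 2.72 1.184 2.424
vertex 2.109 1.61 2.379
endloop
endfacet
facet normal -0.663 0.139 0.736
outer loop
vertex 2.044 0.87 2.46
vertex 2.109 1.61 2.379
vertex 1.595 1.235 1.987
endloop
endfacet
facet normal -0.792 -0.472 0.388
outer loop
vertex 2.044 0.87 2.46
vertex 1.595 1.235 1.987
vertex 1.89 0.578 1.79
endloop
endfacet
facet normal -0.208 -0.878 0.431
outer loop
vertex 2.044 0.87 2.46
vertex 1.89 0.578 1.79
vertex 2.585 0.546 2.061
endloop
endfacet
facet normal 0.284 -0.519 0.806
outer loop
vertex 2.044 0.87 2.46
vertex 2.585 0.546 2.061
vertex 2.72 1.184 2.424
endloop
endfacet
facet normal 0.385 0.623 0.681
outer loop
vertex 2.109 1.61 2.379
vertex 2.72 1.184 2.424
vertex 2.69 1.742 1.93
endloop
endfacet
facet normal -0.691 0.673 0.263
outer loop
vertex 1.595 1.235 1.987
vertex 2.109 1.61 2.379
vertex 1.995 1.774 1.659
endloop
endfacet
facet normal -0.901 -0.314 -0.300
outer loop
vertex 1.89 0.578 1.79
vertex 1.595 1.235 1.987
vertex 1.86 1.136 1.296
endloop
endfacet
facet normal 0.044 -0.973 -0.229
outer loop
vertex 2.585 0.546 2.061
vertex 1.89 0.578 1.79
vertex 2.471 0.71 1.341
endloop
endfacet
facet normal 0.839 -0.392 0.378
outer loop
vertex 2.72 1.184 2.424
vertex 2.585 0.546 2.061
vertex 2.985 1.085 1.733
endloop
endfacet

endsolid


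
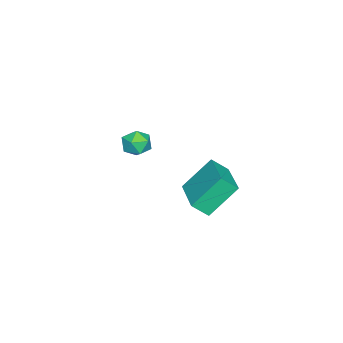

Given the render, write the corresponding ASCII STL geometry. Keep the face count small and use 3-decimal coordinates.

solid 
facet normal -0.830 -0.537 -0.149
outer loop
vertex -0.028 1.62 1.691
vertex -0.914 2.593 3.117
vertex -0.345 2.292 1.036
endloop
endfacet
facet normal 0.456 -0.501 -0.735
outer loop
vertex 1.474 3.467 1.363
vertex -0.028 1.62 1.691
vertex -0.345 2.292 1.036
endloop
endfacet
facet normal -0.830 -0.537 -0.149
outer loop
vertex -0.345 2.292 1.036
vertex -0.914 2.593 3.117
vertex -1.23 3.264 2.462
endloop
endfacet
facet normal -0.320 0.679 -0.661
outer loop
vertex -1.23 3.264 2.462
vertex 1.474 3.467 1.363
vertex -0.345 2.292 1.036
endloop
endfacet
facet normal 0.319 -0.679 0.661
outer loop
vertex -0.028 1.62 1.691
vertex 0.905 3.768 3.444
vertex -0.914 2.593 3.117
endloop
endfacet
facet normal 0.457 -0.502 -0.734
outer loop
vertex 1.79 2.796 2.018
vertex -0.028 1.62 1.691
vertex 1.474 3.467 1.363
endloop
endfacet
facet normal 0.320 -0.679 0.661
outer loop
vertex 1.79 2.796 2.018
vertex 0.905 3.768 3.444
vertex -0.028 1.62 1.691
endloop
endfacet
facet normal -0.456 0.502 0.735
outer loop
vertex -0.914 2.593 3.117
vertex 0.905 3.768 3.444
vertex -1.23 3.264 2.462
endloop
endfacet
facet normal -0.320 0.678 -0.662
outer loop
vertex 0.588 4.44 2.789
vertex 1.474 3.467 1.363
vertex -1.23 3.264 2.462
endloop
endfacet
facet normal -0.456 0.501 0.735
outer loop
vertex -1.23 3.264 2.462
vertex 0.905 3.768 3.444
vertex 0.588 4.44 2.789
endloop
endfacet
facet normal 0.830 0.537 0.149
outer loop
vertex 0.588 4.44 2.789
vertex 1.79 2.796 2.018
vertex 1.474 3.467 1.363
endloop
endfacet
facet normal 0.830 0.537 0.149
outer loop
vertex 0.905 3.768 3.444
vertex 1.79 2.796 2.018
vertex 0.588 4.44 2.789
endloop
endfacet
facet normal 0.371 0.353 0.859
outer loop
vertex -3.667 -1.566 1.441
vertex -3.893 -2.235 1.814
vertex -3.168 -2.188 1.481
endloop
endfacet
facet normal 0.735 0.609 0.300
outer loop
vertex -3.667 -1.566 1.441
vertex -3.168 -2.188 1.481
vertex -3.234 -1.773 0.801
endloop
endfacet
facet normal 0.275 0.954 -0.123
outer loop
vertex -3.667 -1.566 1.441
vertex -3.234 -1.773 0.801
vertex -4.001 -1.563 0.715
endloop
endfacet
facet normal -0.372 0.911 0.175
outer loop
vertex -3.667 -1.566 1.441
vertex -4.001 -1.563 0.715
vertex -4.407 -1.849 1.34
endloop
endfacet
facet normal -0.313 0.541 0.780
outer loop
vertex -3.667 -1.566 1.441
vertex -4.407 -1.849 1.34
vertex -3.893 -2.235 1.814
endloop
endfacet
facet normal 0.997 0.053 -0.064
outer loop
vertex -3.234 -1.773 0.801
vertex -3.168 -2.188 1.481
vertex -3.193 -2.571 0.78
endloop
endfacet
facet normal 0.409 -0.359 0.839
outer loop
vertex -3.168 -2.188 1.481
vertex -3.893 -2.235 1.814
vertex -3.599 -2.857 1.405
endloop
endfacet
facet normal -0.699 -0.055 0.713
outer loop
vertex -3.893 -2.235 1.814
vertex -4.407 -1.849 1.34
vertex -4.366 -2.647 1.319
endloop
endfacet
facet normal -0.796 0.543 -0.268
outer loop
vertex -4.407 -1.849 1.34
vertex -4.001 -1.563 0.715
vertex -4.432 -2.232 0.639
endloop
endfacet
facet normal 0.252 0.612 -0.750
outer loop
vertex -4.001 -1.563 0.715
vertex -3.234 -1.773 0.801
vertex -3.707 -2.185 0.306
endloop
endfacet
facet normal 0.372 -0.911 -0.175
outer loop
vertex -3.933 -2.854 0.679
vertex -3.193 -2.571 0.78
vertex -3.599 -2.857 1.405
endloop
endfacet
facet normal -0.275 -0.954 0.123
outer loop
vertex -3.933 -2.854 0.679
vertex -3.599 -2.857 1.405
vertex -4.366 -2.647 1.319
endloop
endfacet
facet normal -0.735 -0.609 -0.300
outer loop
vertex -3.933 -2.854 0.679
vertex -4.366 -2.647 1.319
vertex -4.432 -2.232 0.639
endloop
endfacet
facet normal -0.371 -0.353 -0.859
outer loop
vertex -3.933 -2.854 0.679
vertex -4.432 -2.232 0.639
vertex -3.707 -2.185 0.306
endloop
endfacet
facet normal 0.313 -0.541 -0.780
outer loop
vertex -3.933 -2.854 0.679
vertex -3.707 -2.185 0.306
vertex -3.193 -2.571 0.78
endloop
endfacet
facet normal 0.796 -0.543 0.268
outer loop
vertex -3.599 -2.857 1.405
vertex -3.193 -2.571 0.78
vertex -3.168 -2.188 1.481
endloop
endfacet
facet normal -0.252 -0.612 0.750
outer loop
vertex -4.366 -2.647 1.319
vertex -3.599 -2.857 1.405
vertex -3.893 -2.235 1.814
endloop
endfacet
facet normal -0.997 -0.053 0.064
outer loop
vertex -4.432 -2.232 0.639
vertex -4.366 -2.647 1.319
vertex -4.407 -1.849 1.34
endloop
endfacet
facet normal -0.409 0.359 -0.839
outer loop
vertex -3.707 -2.185 0.306
vertex -4.432 -2.232 0.639
vertex -4.001 -1.563 0.715
endloop
endfacet
facet normal 0.699 0.055 -0.713
outer loop
vertex -3.193 -2.571 0.78
vertex -3.707 -2.185 0.306
vertex -3.234 -1.773 0.801
endloop
endfacet

endsolid


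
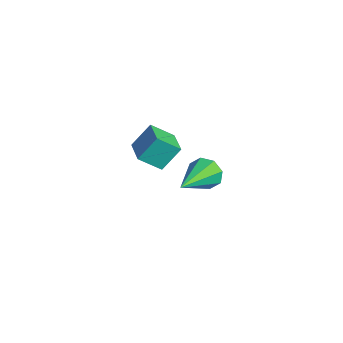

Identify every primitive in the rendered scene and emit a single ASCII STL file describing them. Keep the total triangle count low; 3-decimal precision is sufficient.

solid 
facet normal -0.621 0.710 -0.333
outer loop
vertex 2.016 4.369 -0.533
vertex 1.62 4.327 0.115
vertex 2.215 4.734 -0.126
endloop
endfacet
facet normal 0.861 0.088 -0.500
outer loop
vertex 2.016 4.369 -0.533
vertex 2.215 4.734 -0.126
vertex 2.98 2.773 0.845
endloop
endfacet
facet normal -0.621 0.710 -0.334
outer loop
vertex 2.215 4.734 -0.126
vertex 1.62 4.327 0.115
vertex 2.066 4.861 0.421
endloop
endfacet
facet normal 0.895 0.421 0.146
outer loop
vertex 2.215 4.734 -0.126
vertex 2.066 4.861 0.421
vertex 2.98 2.773 0.845
endloop
endfacet
facet normal -0.621 0.709 -0.333
outer loop
vertex 2.066 4.861 0.421
vertex 1.62 4.327 0.115
vertex 1.656 4.675 0.79
endloop
endfacet
facet normal 0.517 0.382 0.766
outer loop
vertex 2.066 4.861 0.421
vertex 1.656 4.675 0.79
vertex 2.98 2.773 0.845
endloop
endfacet
facet normal -0.621 0.710 -0.333
outer loop
vertex 1.656 4.675 0.79
vertex 1.62 4.327 0.115
vertex 1.225 4.285 0.762
endloop
endfacet
facet normal -0.056 -0.010 0.998
outer loop
vertex 1.656 4.675 0.79
vertex 1.225 4.285 0.762
vertex 2.98 2.773 0.845
endloop
endfacet
facet normal -0.621 0.709 -0.333
outer loop
vertex 1.225 4.285 0.762
vertex 1.62 4.327 0.115
vertex 1.026 3.92 0.356
endloop
endfacet
facet normal -0.482 -0.521 0.705
outer loop
vertex 1.225 4.285 0.762
vertex 1.026 3.92 0.356
vertex 2.98 2.773 0.845
endloop
endfacet
facet normal -0.621 0.709 -0.333
outer loop
vertex 1.026 3.92 0.356
vertex 1.62 4.327 0.115
vertex 1.175 3.793 -0.192
endloop
endfacet
facet normal -0.516 -0.855 0.058
outer loop
vertex 1.026 3.92 0.356
vertex 1.175 3.793 -0.192
vertex 2.98 2.773 0.845
endloop
endfacet
facet normal -0.621 0.709 -0.333
outer loop
vertex 1.175 3.793 -0.192
vertex 1.62 4.327 0.115
vertex 1.585 3.979 -0.56
endloop
endfacet
facet normal -0.136 -0.815 -0.564
outer loop
vertex 1.175 3.793 -0.192
vertex 1.585 3.979 -0.56
vertex 2.98 2.773 0.845
endloop
endfacet
facet normal -0.621 0.709 -0.334
outer loop
vertex 1.585 3.979 -0.56
vertex 1.62 4.327 0.115
vertex 2.016 4.369 -0.533
endloop
endfacet
facet normal 0.434 -0.424 -0.795
outer loop
vertex 1.585 3.979 -0.56
vertex 2.016 4.369 -0.533
vertex 2.98 2.773 0.845
endloop
endfacet
facet normal -0.980 0.146 -0.135
outer loop
vertex -3.669 3.175 -1.969
vertex -3.685 4.023 -0.931
vertex -3.419 4.133 -2.748
endloop
endfacet
facet normal 0.011 -0.633 -0.774
outer loop
vertex -2.115 3.937 -2.569
vertex -3.669 3.175 -1.969
vertex -3.419 4.133 -2.748
endloop
endfacet
facet normal -0.980 0.147 -0.135
outer loop
vertex -3.419 4.133 -2.748
vertex -3.685 4.023 -0.931
vertex -3.434 4.981 -1.71
endloop
endfacet
facet normal 0.199 0.760 -0.618
outer loop
vertex -3.434 4.981 -1.71
vertex -2.115 3.937 -2.569
vertex -3.419 4.133 -2.748
endloop
endfacet
facet normal -0.199 -0.760 0.618
outer loop
vertex -3.669 3.175 -1.969
vertex -2.381 3.827 -0.752
vertex -3.685 4.023 -0.931
endloop
endfacet
facet normal 0.011 -0.633 -0.774
outer loop
vertex -2.366 2.979 -1.79
vertex -3.669 3.175 -1.969
vertex -2.115 3.937 -2.569
endloop
endfacet
facet normal -0.199 -0.760 0.618
outer loop
vertex -2.366 2.979 -1.79
vertex -2.381 3.827 -0.752
vertex -3.669 3.175 -1.969
endloop
endfacet
facet normal -0.011 0.633 0.774
outer loop
vertex -3.685 4.023 -0.931
vertex -2.381 3.827 -0.752
vertex -3.434 4.981 -1.71
endloop
endfacet
facet normal 0.199 0.760 -0.618
outer loop
vertex -2.131 4.785 -1.531
vertex -2.115 3.937 -2.569
vertex -3.434 4.981 -1.71
endloop
endfacet
facet normal -0.011 0.633 0.774
outer loop
vertex -3.434 4.981 -1.71
vertex -2.381 3.827 -0.752
vertex -2.131 4.785 -1.531
endloop
endfacet
facet normal 0.980 -0.147 0.135
outer loop
vertex -2.131 4.785 -1.531
vertex -2.366 2.979 -1.79
vertex -2.115 3.937 -2.569
endloop
endfacet
facet normal 0.980 -0.147 0.134
outer loop
vertex -2.381 3.827 -0.752
vertex -2.366 2.979 -1.79
vertex -2.131 4.785 -1.531
endloop
endfacet

endsolid


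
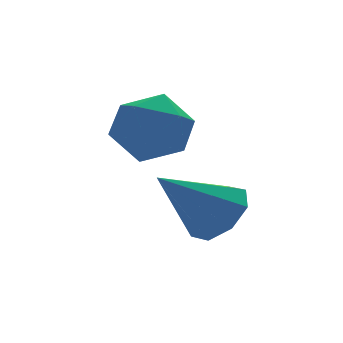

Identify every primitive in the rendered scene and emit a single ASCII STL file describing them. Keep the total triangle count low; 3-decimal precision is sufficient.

solid 
facet normal 0.746 0.000 -0.666
outer loop
vertex 1.754 0.233 -2.696
vertex 1.128 0.371 -3.397
vertex 1.635 0.938 -2.829
endloop
endfacet
facet normal 0.302 0.226 0.926
outer loop
vertex 1.754 0.233 -2.696
vertex 1.635 0.938 -2.829
vertex -0.408 0.369 -2.023
endloop
endfacet
facet normal 0.746 0.001 -0.666
outer loop
vertex 1.635 0.938 -2.829
vertex 1.128 0.371 -3.397
vertex 1.219 1.311 -3.294
endloop
endfacet
facet normal 0.022 0.789 0.613
outer loop
vertex 1.635 0.938 -2.829
vertex 1.219 1.311 -3.294
vertex -0.408 0.369 -2.023
endloop
endfacet
facet normal 0.745 0.001 -0.667
outer loop
vertex 1.219 1.311 -3.294
vertex 1.128 0.371 -3.397
vertex 0.749 1.133 -3.819
endloop
endfacet
facet normal -0.443 0.892 0.094
outer loop
vertex 1.219 1.311 -3.294
vertex 0.749 1.133 -3.819
vertex -0.408 0.369 -2.023
endloop
endfacet
facet normal 0.745 0.001 -0.667
outer loop
vertex 0.749 1.133 -3.819
vertex 1.128 0.371 -3.397
vertex 0.501 0.508 -4.097
endloop
endfacet
facet normal -0.819 0.471 -0.328
outer loop
vertex 0.749 1.133 -3.819
vertex 0.501 0.508 -4.097
vertex -0.408 0.369 -2.023
endloop
endfacet
facet normal 0.745 0.001 -0.667
outer loop
vertex 0.501 0.508 -4.097
vertex 1.128 0.371 -3.397
vertex 0.62 -0.197 -3.965
endloop
endfacet
facet normal -0.887 -0.225 -0.404
outer loop
vertex 0.501 0.508 -4.097
vertex 0.62 -0.197 -3.965
vertex -0.408 0.369 -2.023
endloop
endfacet
facet normal 0.745 0.000 -0.667
outer loop
vertex 0.62 -0.197 -3.965
vertex 1.128 0.371 -3.397
vertex 1.036 -0.569 -3.5
endloop
endfacet
facet normal -0.606 -0.790 -0.090
outer loop
vertex 0.62 -0.197 -3.965
vertex 1.036 -0.569 -3.5
vertex -0.408 0.369 -2.023
endloop
endfacet
facet normal 0.746 0.000 -0.666
outer loop
vertex 1.036 -0.569 -3.5
vertex 1.128 0.371 -3.397
vertex 1.506 -0.391 -2.974
endloop
endfacet
facet normal -0.141 -0.892 0.428
outer loop
vertex 1.036 -0.569 -3.5
vertex 1.506 -0.391 -2.974
vertex -0.408 0.369 -2.023
endloop
endfacet
facet normal 0.746 0.000 -0.666
outer loop
vertex 1.506 -0.391 -2.974
vertex 1.128 0.371 -3.397
vertex 1.754 0.233 -2.696
endloop
endfacet
facet normal 0.235 -0.472 0.850
outer loop
vertex 1.506 -0.391 -2.974
vertex 1.754 0.233 -2.696
vertex -0.408 0.369 -2.023
endloop
endfacet
facet normal -0.829 0.224 0.513
outer loop
vertex -0.834 2.305 -1.251
vertex -0.337 1.952 -0.293
vertex -0.243 3.037 -0.615
endloop
endfacet
facet normal -0.755 0.654 -0.051
outer loop
vertex -0.834 2.305 -1.251
vertex -0.243 3.037 -0.615
vertex -0.146 3.061 -1.746
endloop
endfacet
facet normal -0.730 0.247 -0.637
outer loop
vertex -0.834 2.305 -1.251
vertex -0.146 3.061 -1.746
vertex -0.179 1.99 -2.124
endloop
endfacet
facet normal -0.789 -0.434 -0.435
outer loop
vertex -0.834 2.305 -1.251
vertex -0.179 1.99 -2.124
vertex -0.297 1.305 -1.226
endloop
endfacet
facet normal -0.850 -0.449 0.275
outer loop
vertex -0.834 2.305 -1.251
vertex -0.297 1.305 -1.226
vertex -0.337 1.952 -0.293
endloop
endfacet
facet normal -0.129 0.992 0.010
outer loop
vertex -0.146 3.061 -1.746
vertex -0.243 3.037 -0.615
vertex 0.777 3.175 -1.094
endloop
endfacet
facet normal -0.249 0.295 0.922
outer loop
vertex -0.243 3.037 -0.615
vertex -0.337 1.952 -0.293
vertex 0.659 2.49 -0.196
endloop
endfacet
facet normal -0.282 -0.794 0.538
outer loop
vertex -0.337 1.952 -0.293
vertex -0.297 1.305 -1.226
vertex 0.626 1.419 -0.574
endloop
endfacet
facet normal -0.183 -0.770 -0.611
outer loop
vertex -0.297 1.305 -1.226
vertex -0.179 1.99 -2.124
vertex 0.723 1.443 -1.705
endloop
endfacet
facet normal -0.089 0.334 -0.938
outer loop
vertex -0.179 1.99 -2.124
vertex -0.146 3.061 -1.746
vertex 0.817 2.528 -2.027
endloop
endfacet
facet normal 0.789 0.434 0.435
outer loop
vertex 1.314 2.175 -1.069
vertex 0.777 3.175 -1.094
vertex 0.659 2.49 -0.196
endloop
endfacet
facet normal 0.730 -0.247 0.637
outer loop
vertex 1.314 2.175 -1.069
vertex 0.659 2.49 -0.196
vertex 0.626 1.419 -0.574
endloop
endfacet
facet normal 0.755 -0.654 0.051
outer loop
vertex 1.314 2.175 -1.069
vertex 0.626 1.419 -0.574
vertex 0.723 1.443 -1.705
endloop
endfacet
facet normal 0.829 -0.224 -0.513
outer loop
vertex 1.314 2.175 -1.069
vertex 0.723 1.443 -1.705
vertex 0.817 2.528 -2.027
endloop
endfacet
facet normal 0.850 0.449 -0.275
outer loop
vertex 1.314 2.175 -1.069
vertex 0.817 2.528 -2.027
vertex 0.777 3.175 -1.094
endloop
endfacet
facet normal 0.183 0.770 0.611
outer loop
vertex 0.659 2.49 -0.196
vertex 0.777 3.175 -1.094
vertex -0.243 3.037 -0.615
endloop
endfacet
facet normal 0.089 -0.334 0.938
outer loop
vertex 0.626 1.419 -0.574
vertex 0.659 2.49 -0.196
vertex -0.337 1.952 -0.293
endloop
endfacet
facet normal 0.129 -0.992 -0.010
outer loop
vertex 0.723 1.443 -1.705
vertex 0.626 1.419 -0.574
vertex -0.297 1.305 -1.226
endloop
endfacet
facet normal 0.249 -0.295 -0.922
outer loop
vertex 0.817 2.528 -2.027
vertex 0.723 1.443 -1.705
vertex -0.179 1.99 -2.124
endloop
endfacet
facet normal 0.282 0.794 -0.538
outer loop
vertex 0.777 3.175 -1.094
vertex 0.817 2.528 -2.027
vertex -0.146 3.061 -1.746
endloop
endfacet

endsolid


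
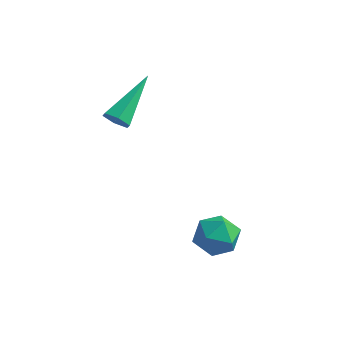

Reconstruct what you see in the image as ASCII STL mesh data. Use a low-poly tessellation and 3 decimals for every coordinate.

solid 
facet normal -0.432 0.891 -0.143
outer loop
vertex -0.046 -1.718 -0.069
vertex -0.749 -2.022 0.16
vertex -0.258 -1.697 0.701
endloop
endfacet
facet normal 0.253 0.967 0.043
outer loop
vertex -0.046 -1.718 -0.069
vertex -0.258 -1.697 0.701
vertex 0.492 -1.884 0.498
endloop
endfacet
facet normal 0.651 0.621 -0.436
outer loop
vertex -0.046 -1.718 -0.069
vertex 0.492 -1.884 0.498
vertex 0.465 -2.324 -0.169
endloop
endfacet
facet normal 0.213 0.331 -0.919
outer loop
vertex -0.046 -1.718 -0.069
vertex 0.465 -2.324 -0.169
vertex -0.302 -2.409 -0.377
endloop
endfacet
facet normal -0.456 0.498 -0.738
outer loop
vertex -0.046 -1.718 -0.069
vertex -0.302 -2.409 -0.377
vertex -0.749 -2.022 0.16
endloop
endfacet
facet normal 0.345 0.650 0.677
outer loop
vertex 0.492 -1.884 0.498
vertex -0.258 -1.697 0.701
vertex 0.122 -2.291 1.077
endloop
endfacet
facet normal -0.762 0.527 0.375
outer loop
vertex -0.258 -1.697 0.701
vertex -0.749 -2.022 0.16
vertex -0.645 -2.376 0.869
endloop
endfacet
facet normal -0.801 -0.109 -0.588
outer loop
vertex -0.749 -2.022 0.16
vertex -0.302 -2.409 -0.377
vertex -0.672 -2.816 0.202
endloop
endfacet
facet normal 0.281 -0.378 -0.882
outer loop
vertex -0.302 -2.409 -0.377
vertex 0.465 -2.324 -0.169
vertex 0.078 -3.003 -0.001
endloop
endfacet
facet normal 0.991 0.091 -0.100
outer loop
vertex 0.465 -2.324 -0.169
vertex 0.492 -1.884 0.498
vertex 0.569 -2.678 0.54
endloop
endfacet
facet normal -0.213 -0.331 0.919
outer loop
vertex -0.134 -2.982 0.769
vertex 0.122 -2.291 1.077
vertex -0.645 -2.376 0.869
endloop
endfacet
facet normal -0.651 -0.621 0.436
outer loop
vertex -0.134 -2.982 0.769
vertex -0.645 -2.376 0.869
vertex -0.672 -2.816 0.202
endloop
endfacet
facet normal -0.253 -0.967 -0.043
outer loop
vertex -0.134 -2.982 0.769
vertex -0.672 -2.816 0.202
vertex 0.078 -3.003 -0.001
endloop
endfacet
facet normal 0.432 -0.891 0.143
outer loop
vertex -0.134 -2.982 0.769
vertex 0.078 -3.003 -0.001
vertex 0.569 -2.678 0.54
endloop
endfacet
facet normal 0.456 -0.498 0.738
outer loop
vertex -0.134 -2.982 0.769
vertex 0.569 -2.678 0.54
vertex 0.122 -2.291 1.077
endloop
endfacet
facet normal -0.281 0.378 0.882
outer loop
vertex -0.645 -2.376 0.869
vertex 0.122 -2.291 1.077
vertex -0.258 -1.697 0.701
endloop
endfacet
facet normal -0.991 -0.091 0.100
outer loop
vertex -0.672 -2.816 0.202
vertex -0.645 -2.376 0.869
vertex -0.749 -2.022 0.16
endloop
endfacet
facet normal -0.345 -0.650 -0.677
outer loop
vertex 0.078 -3.003 -0.001
vertex -0.672 -2.816 0.202
vertex -0.302 -2.409 -0.377
endloop
endfacet
facet normal 0.762 -0.527 -0.375
outer loop
vertex 0.569 -2.678 0.54
vertex 0.078 -3.003 -0.001
vertex 0.465 -2.324 -0.169
endloop
endfacet
facet normal 0.801 0.109 0.588
outer loop
vertex 0.122 -2.291 1.077
vertex 0.569 -2.678 0.54
vertex 0.492 -1.884 0.498
endloop
endfacet
facet normal -0.105 -0.861 -0.498
outer loop
vertex -3.805 -1.582 3.892
vertex -4.025 -1.332 3.506
vertex -3.519 -1.397 3.512
endloop
endfacet
facet normal 0.825 -0.163 0.542
outer loop
vertex -3.805 -1.582 3.892
vertex -3.519 -1.397 3.512
vertex -3.815 0.372 4.494
endloop
endfacet
facet normal -0.105 -0.861 -0.498
outer loop
vertex -3.519 -1.397 3.512
vertex -4.025 -1.332 3.506
vertex -3.739 -1.147 3.126
endloop
endfacet
facet normal 0.897 0.319 -0.305
outer loop
vertex -3.519 -1.397 3.512
vertex -3.739 -1.147 3.126
vertex -3.815 0.372 4.494
endloop
endfacet
facet normal -0.106 -0.860 -0.499
outer loop
vertex -3.739 -1.147 3.126
vertex -4.025 -1.332 3.506
vertex -4.244 -1.081 3.12
endloop
endfacet
facet normal 0.096 0.669 -0.737
outer loop
vertex -3.739 -1.147 3.126
vertex -4.244 -1.081 3.12
vertex -3.815 0.372 4.494
endloop
endfacet
facet normal -0.106 -0.860 -0.499
outer loop
vertex -4.244 -1.081 3.12
vertex -4.025 -1.332 3.506
vertex -4.53 -1.266 3.5
endloop
endfacet
facet normal -0.779 0.537 -0.325
outer loop
vertex -4.244 -1.081 3.12
vertex -4.53 -1.266 3.5
vertex -3.815 0.372 4.494
endloop
endfacet
facet normal -0.107 -0.860 -0.499
outer loop
vertex -4.53 -1.266 3.5
vertex -4.025 -1.332 3.506
vertex -4.31 -1.517 3.886
endloop
endfacet
facet normal -0.852 0.055 0.521
outer loop
vertex -4.53 -1.266 3.5
vertex -4.31 -1.517 3.886
vertex -3.815 0.372 4.494
endloop
endfacet
facet normal -0.105 -0.861 -0.498
outer loop
vertex -4.31 -1.517 3.886
vertex -4.025 -1.332 3.506
vertex -3.805 -1.582 3.892
endloop
endfacet
facet normal -0.049 -0.294 0.954
outer loop
vertex -4.31 -1.517 3.886
vertex -3.805 -1.582 3.892
vertex -3.815 0.372 4.494
endloop
endfacet

endsolid


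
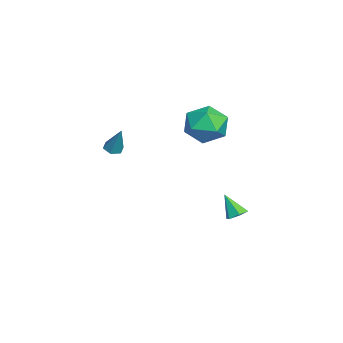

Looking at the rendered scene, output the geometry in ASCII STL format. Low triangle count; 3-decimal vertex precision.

solid 
facet normal 0.354 0.441 -0.825
outer loop
vertex -1.603 3.058 -4.28
vertex -2.109 2.94 -4.56
vertex -2.047 3.446 -4.263
endloop
endfacet
facet normal 0.395 0.416 0.819
outer loop
vertex -1.603 3.058 -4.28
vertex -2.047 3.446 -4.263
vertex -2.591 2.34 -3.44
endloop
endfacet
facet normal 0.354 0.441 -0.825
outer loop
vertex -2.047 3.446 -4.263
vertex -2.109 2.94 -4.56
vertex -2.553 3.329 -4.543
endloop
endfacet
facet normal -0.474 0.664 0.579
outer loop
vertex -2.047 3.446 -4.263
vertex -2.553 3.329 -4.543
vertex -2.591 2.34 -3.44
endloop
endfacet
facet normal 0.355 0.442 -0.824
outer loop
vertex -2.553 3.329 -4.543
vertex -2.109 2.94 -4.56
vertex -2.615 2.823 -4.841
endloop
endfacet
facet normal -0.994 0.093 0.049
outer loop
vertex -2.553 3.329 -4.543
vertex -2.615 2.823 -4.841
vertex -2.591 2.34 -3.44
endloop
endfacet
facet normal 0.355 0.442 -0.824
outer loop
vertex -2.615 2.823 -4.841
vertex -2.109 2.94 -4.56
vertex -2.171 2.435 -4.858
endloop
endfacet
facet normal -0.644 -0.727 -0.239
outer loop
vertex -2.615 2.823 -4.841
vertex -2.171 2.435 -4.858
vertex -2.591 2.34 -3.44
endloop
endfacet
facet normal 0.354 0.443 -0.824
outer loop
vertex -2.171 2.435 -4.858
vertex -2.109 2.94 -4.56
vertex -1.665 2.552 -4.578
endloop
endfacet
facet normal 0.225 -0.974 0.001
outer loop
vertex -2.171 2.435 -4.858
vertex -1.665 2.552 -4.578
vertex -2.591 2.34 -3.44
endloop
endfacet
facet normal 0.353 0.442 -0.824
outer loop
vertex -1.665 2.552 -4.578
vertex -2.109 2.94 -4.56
vertex -1.603 3.058 -4.28
endloop
endfacet
facet normal 0.745 -0.404 0.531
outer loop
vertex -1.665 2.552 -4.578
vertex -1.603 3.058 -4.28
vertex -2.591 2.34 -3.44
endloop
endfacet
facet normal -0.556 0.691 0.462
outer loop
vertex -2.209 2.11 1.758
vertex -2.015 1.577 2.79
vertex -1.281 2.418 2.414
endloop
endfacet
facet normal -0.238 0.964 -0.116
outer loop
vertex -2.209 2.11 1.758
vertex -1.281 2.418 2.414
vertex -1.166 2.306 1.248
endloop
endfacet
facet normal -0.443 0.582 -0.682
outer loop
vertex -2.209 2.11 1.758
vertex -1.166 2.306 1.248
vertex -1.828 1.396 0.902
endloop
endfacet
facet normal -0.888 0.072 -0.455
outer loop
vertex -2.209 2.11 1.758
vertex -1.828 1.396 0.902
vertex -2.353 0.945 1.855
endloop
endfacet
facet normal -0.958 0.139 0.252
outer loop
vertex -2.209 2.11 1.758
vertex -2.353 0.945 1.855
vertex -2.015 1.577 2.79
endloop
endfacet
facet normal 0.466 0.884 -0.039
outer loop
vertex -1.166 2.306 1.248
vertex -1.281 2.418 2.414
vertex -0.327 1.895 1.965
endloop
endfacet
facet normal -0.048 0.442 0.896
outer loop
vertex -1.281 2.418 2.414
vertex -2.015 1.577 2.79
vertex -0.852 1.444 2.918
endloop
endfacet
facet normal -0.697 -0.451 0.557
outer loop
vertex -2.015 1.577 2.79
vertex -2.353 0.945 1.855
vertex -1.514 0.534 2.572
endloop
endfacet
facet normal -0.584 -0.561 -0.587
outer loop
vertex -2.353 0.945 1.855
vertex -1.828 1.396 0.902
vertex -1.399 0.422 1.406
endloop
endfacet
facet normal 0.135 0.265 -0.955
outer loop
vertex -1.828 1.396 0.902
vertex -1.166 2.306 1.248
vertex -0.665 1.263 1.03
endloop
endfacet
facet normal 0.888 -0.072 0.455
outer loop
vertex -0.471 0.73 2.062
vertex -0.327 1.895 1.965
vertex -0.852 1.444 2.918
endloop
endfacet
facet normal 0.443 -0.582 0.682
outer loop
vertex -0.471 0.73 2.062
vertex -0.852 1.444 2.918
vertex -1.514 0.534 2.572
endloop
endfacet
facet normal 0.238 -0.964 0.116
outer loop
vertex -0.471 0.73 2.062
vertex -1.514 0.534 2.572
vertex -1.399 0.422 1.406
endloop
endfacet
facet normal 0.556 -0.691 -0.462
outer loop
vertex -0.471 0.73 2.062
vertex -1.399 0.422 1.406
vertex -0.665 1.263 1.03
endloop
endfacet
facet normal 0.958 -0.139 -0.252
outer loop
vertex -0.471 0.73 2.062
vertex -0.665 1.263 1.03
vertex -0.327 1.895 1.965
endloop
endfacet
facet normal 0.584 0.561 0.587
outer loop
vertex -0.852 1.444 2.918
vertex -0.327 1.895 1.965
vertex -1.281 2.418 2.414
endloop
endfacet
facet normal -0.135 -0.265 0.955
outer loop
vertex -1.514 0.534 2.572
vertex -0.852 1.444 2.918
vertex -2.015 1.577 2.79
endloop
endfacet
facet normal -0.466 -0.884 0.039
outer loop
vertex -1.399 0.422 1.406
vertex -1.514 0.534 2.572
vertex -2.353 0.945 1.855
endloop
endfacet
facet normal 0.048 -0.442 -0.896
outer loop
vertex -0.665 1.263 1.03
vertex -1.399 0.422 1.406
vertex -1.828 1.396 0.902
endloop
endfacet
facet normal 0.697 0.451 -0.557
outer loop
vertex -0.327 1.895 1.965
vertex -0.665 1.263 1.03
vertex -1.166 2.306 1.248
endloop
endfacet
facet normal -0.352 -0.262 -0.898
outer loop
vertex -1.732 -2.985 -0.219
vertex -2.206 -2.876 -0.065
vertex -1.919 -2.515 -0.283
endloop
endfacet
facet normal 0.924 0.346 -0.161
outer loop
vertex -1.732 -2.985 -0.219
vertex -1.919 -2.515 -0.283
vertex -1.654 -2.464 1.345
endloop
endfacet
facet normal -0.352 -0.262 -0.898
outer loop
vertex -1.919 -2.515 -0.283
vertex -2.206 -2.876 -0.065
vertex -2.393 -2.406 -0.129
endloop
endfacet
facet normal 0.204 0.977 -0.064
outer loop
vertex -1.919 -2.515 -0.283
vertex -2.393 -2.406 -0.129
vertex -1.654 -2.464 1.345
endloop
endfacet
facet normal -0.350 -0.262 -0.899
outer loop
vertex -2.393 -2.406 -0.129
vertex -2.206 -2.876 -0.065
vertex -2.68 -2.767 0.088
endloop
endfacet
facet normal -0.625 0.702 0.341
outer loop
vertex -2.393 -2.406 -0.129
vertex -2.68 -2.767 0.088
vertex -1.654 -2.464 1.345
endloop
endfacet
facet normal -0.350 -0.262 -0.899
outer loop
vertex -2.68 -2.767 0.088
vertex -2.206 -2.876 -0.065
vertex -2.493 -3.237 0.152
endloop
endfacet
facet normal -0.734 -0.204 0.648
outer loop
vertex -2.68 -2.767 0.088
vertex -2.493 -3.237 0.152
vertex -1.654 -2.464 1.345
endloop
endfacet
facet normal -0.350 -0.262 -0.899
outer loop
vertex -2.493 -3.237 0.152
vertex -2.206 -2.876 -0.065
vertex -2.019 -3.346 -0.001
endloop
endfacet
facet normal -0.014 -0.835 0.551
outer loop
vertex -2.493 -3.237 0.152
vertex -2.019 -3.346 -0.001
vertex -1.654 -2.464 1.345
endloop
endfacet
facet normal -0.352 -0.262 -0.898
outer loop
vertex -2.019 -3.346 -0.001
vertex -2.206 -2.876 -0.065
vertex -1.732 -2.985 -0.219
endloop
endfacet
facet normal 0.815 -0.560 0.146
outer loop
vertex -2.019 -3.346 -0.001
vertex -1.732 -2.985 -0.219
vertex -1.654 -2.464 1.345
endloop
endfacet

endsolid


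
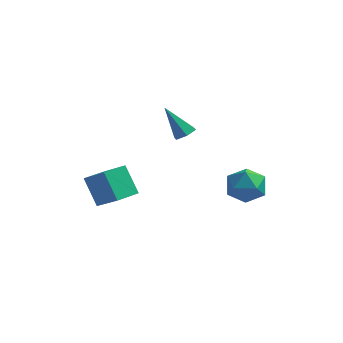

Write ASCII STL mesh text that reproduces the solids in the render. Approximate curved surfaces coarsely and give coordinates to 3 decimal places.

solid 
facet normal -0.716 0.343 -0.608
outer loop
vertex -2.735 -3.613 0.236
vertex -2.08 -2.462 0.115
vertex -1.878 -4.244 -1.128
endloop
endfacet
facet normal -0.493 -0.866 0.091
outer loop
vertex -0.64 -4.838 -0.075
vertex -2.735 -3.613 0.236
vertex -1.878 -4.244 -1.128
endloop
endfacet
facet normal -0.716 0.343 -0.608
outer loop
vertex -1.878 -4.244 -1.128
vertex -2.08 -2.462 0.115
vertex -1.223 -3.093 -1.249
endloop
endfacet
facet normal 0.495 -0.365 -0.788
outer loop
vertex -1.223 -3.093 -1.249
vertex -0.64 -4.838 -0.075
vertex -1.878 -4.244 -1.128
endloop
endfacet
facet normal -0.495 0.365 0.788
outer loop
vertex -2.735 -3.613 0.236
vertex -0.842 -3.056 1.168
vertex -2.08 -2.462 0.115
endloop
endfacet
facet normal -0.493 -0.866 0.091
outer loop
vertex -1.497 -4.207 1.289
vertex -2.735 -3.613 0.236
vertex -0.64 -4.838 -0.075
endloop
endfacet
facet normal -0.495 0.365 0.788
outer loop
vertex -1.497 -4.207 1.289
vertex -0.842 -3.056 1.168
vertex -2.735 -3.613 0.236
endloop
endfacet
facet normal 0.493 0.866 -0.091
outer loop
vertex -2.08 -2.462 0.115
vertex -0.842 -3.056 1.168
vertex -1.223 -3.093 -1.249
endloop
endfacet
facet normal 0.495 -0.365 -0.788
outer loop
vertex 0.015 -3.687 -0.196
vertex -0.64 -4.838 -0.075
vertex -1.223 -3.093 -1.249
endloop
endfacet
facet normal 0.493 0.866 -0.091
outer loop
vertex -1.223 -3.093 -1.249
vertex -0.842 -3.056 1.168
vertex 0.015 -3.687 -0.196
endloop
endfacet
facet normal 0.716 -0.343 0.608
outer loop
vertex 0.015 -3.687 -0.196
vertex -1.497 -4.207 1.289
vertex -0.64 -4.838 -0.075
endloop
endfacet
facet normal 0.716 -0.343 0.608
outer loop
vertex -0.842 -3.056 1.168
vertex -1.497 -4.207 1.289
vertex 0.015 -3.687 -0.196
endloop
endfacet
facet normal -0.458 0.284 0.843
outer loop
vertex 3.474 3.178 -2.27
vertex 2.7 2.314 -2.399
vertex 3.685 2.13 -1.802
endloop
endfacet
facet normal 0.239 0.436 0.868
outer loop
vertex 3.474 3.178 -2.27
vertex 3.685 2.13 -1.802
vertex 4.544 2.716 -2.333
endloop
endfacet
facet normal 0.392 0.864 0.317
outer loop
vertex 3.474 3.178 -2.27
vertex 4.544 2.716 -2.333
vertex 4.089 3.262 -3.258
endloop
endfacet
facet normal -0.211 0.976 -0.048
outer loop
vertex 3.474 3.178 -2.27
vertex 4.089 3.262 -3.258
vertex 2.949 3.014 -3.299
endloop
endfacet
facet normal -0.736 0.618 0.277
outer loop
vertex 3.474 3.178 -2.27
vertex 2.949 3.014 -3.299
vertex 2.7 2.314 -2.399
endloop
endfacet
facet normal 0.601 -0.173 0.781
outer loop
vertex 4.544 2.716 -2.333
vertex 3.685 2.13 -1.802
vertex 4.431 1.566 -2.501
endloop
endfacet
facet normal -0.527 -0.419 0.740
outer loop
vertex 3.685 2.13 -1.802
vertex 2.7 2.314 -2.399
vertex 3.291 1.318 -2.542
endloop
endfacet
facet normal -0.977 0.122 -0.176
outer loop
vertex 2.7 2.314 -2.399
vertex 2.949 3.014 -3.299
vertex 2.836 1.864 -3.467
endloop
endfacet
facet normal -0.127 0.701 -0.702
outer loop
vertex 2.949 3.014 -3.299
vertex 4.089 3.262 -3.258
vertex 3.695 2.45 -3.998
endloop
endfacet
facet normal 0.848 0.519 -0.111
outer loop
vertex 4.089 3.262 -3.258
vertex 4.544 2.716 -2.333
vertex 4.68 2.266 -3.401
endloop
endfacet
facet normal 0.211 -0.976 0.048
outer loop
vertex 3.906 1.402 -3.53
vertex 4.431 1.566 -2.501
vertex 3.291 1.318 -2.542
endloop
endfacet
facet normal -0.392 -0.864 -0.317
outer loop
vertex 3.906 1.402 -3.53
vertex 3.291 1.318 -2.542
vertex 2.836 1.864 -3.467
endloop
endfacet
facet normal -0.239 -0.436 -0.868
outer loop
vertex 3.906 1.402 -3.53
vertex 2.836 1.864 -3.467
vertex 3.695 2.45 -3.998
endloop
endfacet
facet normal 0.458 -0.284 -0.843
outer loop
vertex 3.906 1.402 -3.53
vertex 3.695 2.45 -3.998
vertex 4.68 2.266 -3.401
endloop
endfacet
facet normal 0.736 -0.618 -0.277
outer loop
vertex 3.906 1.402 -3.53
vertex 4.68 2.266 -3.401
vertex 4.431 1.566 -2.501
endloop
endfacet
facet normal 0.127 -0.701 0.702
outer loop
vertex 3.291 1.318 -2.542
vertex 4.431 1.566 -2.501
vertex 3.685 2.13 -1.802
endloop
endfacet
facet normal -0.848 -0.519 0.111
outer loop
vertex 2.836 1.864 -3.467
vertex 3.291 1.318 -2.542
vertex 2.7 2.314 -2.399
endloop
endfacet
facet normal -0.601 0.173 -0.781
outer loop
vertex 3.695 2.45 -3.998
vertex 2.836 1.864 -3.467
vertex 2.949 3.014 -3.299
endloop
endfacet
facet normal 0.527 0.419 -0.740
outer loop
vertex 4.68 2.266 -3.401
vertex 3.695 2.45 -3.998
vertex 4.089 3.262 -3.258
endloop
endfacet
facet normal 0.977 -0.122 0.176
outer loop
vertex 4.431 1.566 -2.501
vertex 4.68 2.266 -3.401
vertex 4.544 2.716 -2.333
endloop
endfacet
facet normal 0.576 -0.089 -0.813
outer loop
vertex 1.932 -0.707 2.748
vertex 1.408 -0.734 2.38
vertex 1.679 -0.169 2.51
endloop
endfacet
facet normal 0.523 0.538 0.661
outer loop
vertex 1.932 -0.707 2.748
vertex 1.679 -0.169 2.51
vertex 0.332 -0.566 3.9
endloop
endfacet
facet normal 0.576 -0.089 -0.812
outer loop
vertex 1.679 -0.169 2.51
vertex 1.408 -0.734 2.38
vertex 1.156 -0.196 2.142
endloop
endfacet
facet normal -0.147 0.980 0.137
outer loop
vertex 1.679 -0.169 2.51
vertex 1.156 -0.196 2.142
vertex 0.332 -0.566 3.9
endloop
endfacet
facet normal 0.575 -0.090 -0.813
outer loop
vertex 1.156 -0.196 2.142
vertex 1.408 -0.734 2.38
vertex 0.885 -0.761 2.013
endloop
endfacet
facet normal -0.834 0.467 -0.293
outer loop
vertex 1.156 -0.196 2.142
vertex 0.885 -0.761 2.013
vertex 0.332 -0.566 3.9
endloop
endfacet
facet normal 0.575 -0.090 -0.813
outer loop
vertex 0.885 -0.761 2.013
vertex 1.408 -0.734 2.38
vertex 1.137 -1.299 2.251
endloop
endfacet
facet normal -0.851 -0.487 -0.199
outer loop
vertex 0.885 -0.761 2.013
vertex 1.137 -1.299 2.251
vertex 0.332 -0.566 3.9
endloop
endfacet
facet normal 0.575 -0.090 -0.813
outer loop
vertex 1.137 -1.299 2.251
vertex 1.408 -0.734 2.38
vertex 1.66 -1.272 2.618
endloop
endfacet
facet normal -0.180 -0.928 0.325
outer loop
vertex 1.137 -1.299 2.251
vertex 1.66 -1.272 2.618
vertex 0.332 -0.566 3.9
endloop
endfacet
facet normal 0.575 -0.090 -0.813
outer loop
vertex 1.66 -1.272 2.618
vertex 1.408 -0.734 2.38
vertex 1.932 -0.707 2.748
endloop
endfacet
facet normal 0.506 -0.417 0.754
outer loop
vertex 1.66 -1.272 2.618
vertex 1.932 -0.707 2.748
vertex 0.332 -0.566 3.9
endloop
endfacet

endsolid


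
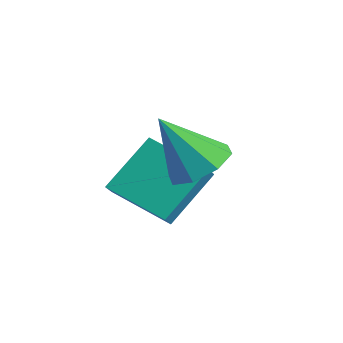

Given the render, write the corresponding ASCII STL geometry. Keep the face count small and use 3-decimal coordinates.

solid 
facet normal 0.347 0.421 -0.838
outer loop
vertex -0.735 -3.143 0.357
vertex -1.709 -3.032 0.009
vertex -1.058 -2.448 0.572
endloop
endfacet
facet normal 0.622 0.047 0.782
outer loop
vertex -0.735 -3.143 0.357
vertex -1.058 -2.448 0.572
vertex -2.431 -3.908 1.751
endloop
endfacet
facet normal 0.347 0.421 -0.838
outer loop
vertex -1.058 -2.448 0.572
vertex -1.709 -3.032 0.009
vertex -1.762 -2.095 0.458
endloop
endfacet
facet normal 0.137 0.541 0.830
outer loop
vertex -1.058 -2.448 0.572
vertex -1.762 -2.095 0.458
vertex -2.431 -3.908 1.751
endloop
endfacet
facet normal 0.348 0.421 -0.838
outer loop
vertex -1.762 -2.095 0.458
vertex -1.709 -3.032 0.009
vertex -2.435 -2.291 0.08
endloop
endfacet
facet normal -0.515 0.616 0.597
outer loop
vertex -1.762 -2.095 0.458
vertex -2.435 -2.291 0.08
vertex -2.431 -3.908 1.751
endloop
endfacet
facet normal 0.348 0.421 -0.838
outer loop
vertex -2.435 -2.291 0.08
vertex -1.709 -3.032 0.009
vertex -2.682 -2.92 -0.339
endloop
endfacet
facet normal -0.949 0.226 0.221
outer loop
vertex -2.435 -2.291 0.08
vertex -2.682 -2.92 -0.339
vertex -2.431 -3.908 1.751
endloop
endfacet
facet normal 0.348 0.421 -0.837
outer loop
vertex -2.682 -2.92 -0.339
vertex -1.709 -3.032 0.009
vertex -2.36 -3.615 -0.555
endloop
endfacet
facet normal -0.914 -0.399 -0.079
outer loop
vertex -2.682 -2.92 -0.339
vertex -2.36 -3.615 -0.555
vertex -2.431 -3.908 1.751
endloop
endfacet
facet normal 0.348 0.422 -0.837
outer loop
vertex -2.36 -3.615 -0.555
vertex -1.709 -3.032 0.009
vertex -1.655 -3.968 -0.44
endloop
endfacet
facet normal -0.427 -0.895 -0.127
outer loop
vertex -2.36 -3.615 -0.555
vertex -1.655 -3.968 -0.44
vertex -2.431 -3.908 1.751
endloop
endfacet
facet normal 0.347 0.422 -0.838
outer loop
vertex -1.655 -3.968 -0.44
vertex -1.709 -3.032 0.009
vertex -0.982 -3.773 -0.063
endloop
endfacet
facet normal 0.222 -0.969 0.105
outer loop
vertex -1.655 -3.968 -0.44
vertex -0.982 -3.773 -0.063
vertex -2.431 -3.908 1.751
endloop
endfacet
facet normal 0.347 0.422 -0.837
outer loop
vertex -0.982 -3.773 -0.063
vertex -1.709 -3.032 0.009
vertex -0.735 -3.143 0.357
endloop
endfacet
facet normal 0.657 -0.579 0.482
outer loop
vertex -0.982 -3.773 -0.063
vertex -0.735 -3.143 0.357
vertex -2.431 -3.908 1.751
endloop
endfacet
facet normal -0.863 -0.385 0.327
outer loop
vertex -4.16 -4.553 -1.595
vertex -4.325 -2.975 -0.173
vertex -4.599 -4.068 -2.184
endloop
endfacet
facet normal 0.077 -0.741 -0.667
outer loop
vertex -2.795 -3.265 -2.867
vertex -4.16 -4.553 -1.595
vertex -4.599 -4.068 -2.184
endloop
endfacet
facet normal -0.863 -0.385 0.327
outer loop
vertex -4.599 -4.068 -2.184
vertex -4.325 -2.975 -0.173
vertex -4.764 -2.491 -0.762
endloop
endfacet
facet normal -0.499 0.551 -0.669
outer loop
vertex -4.764 -2.491 -0.762
vertex -2.795 -3.265 -2.867
vertex -4.599 -4.068 -2.184
endloop
endfacet
facet normal 0.499 -0.551 0.669
outer loop
vertex -4.16 -4.553 -1.595
vertex -2.521 -2.172 -0.856
vertex -4.325 -2.975 -0.173
endloop
endfacet
facet normal 0.078 -0.741 -0.667
outer loop
vertex -2.356 -3.749 -2.278
vertex -4.16 -4.553 -1.595
vertex -2.795 -3.265 -2.867
endloop
endfacet
facet normal 0.499 -0.551 0.669
outer loop
vertex -2.356 -3.749 -2.278
vertex -2.521 -2.172 -0.856
vertex -4.16 -4.553 -1.595
endloop
endfacet
facet normal -0.077 0.741 0.667
outer loop
vertex -4.325 -2.975 -0.173
vertex -2.521 -2.172 -0.856
vertex -4.764 -2.491 -0.762
endloop
endfacet
facet normal -0.499 0.551 -0.669
outer loop
vertex -2.96 -1.687 -1.445
vertex -2.795 -3.265 -2.867
vertex -4.764 -2.491 -0.762
endloop
endfacet
facet normal -0.077 0.741 0.667
outer loop
vertex -4.764 -2.491 -0.762
vertex -2.521 -2.172 -0.856
vertex -2.96 -1.687 -1.445
endloop
endfacet
facet normal 0.863 0.385 -0.327
outer loop
vertex -2.96 -1.687 -1.445
vertex -2.356 -3.749 -2.278
vertex -2.795 -3.265 -2.867
endloop
endfacet
facet normal 0.863 0.385 -0.327
outer loop
vertex -2.521 -2.172 -0.856
vertex -2.356 -3.749 -2.278
vertex -2.96 -1.687 -1.445
endloop
endfacet

endsolid
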